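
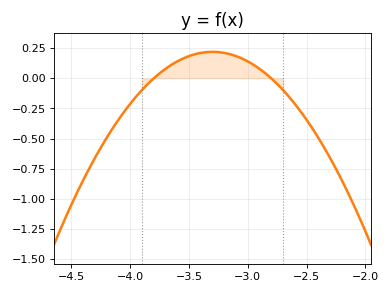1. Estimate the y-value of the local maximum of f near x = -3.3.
0.22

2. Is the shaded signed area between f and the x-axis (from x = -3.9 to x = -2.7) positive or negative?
positive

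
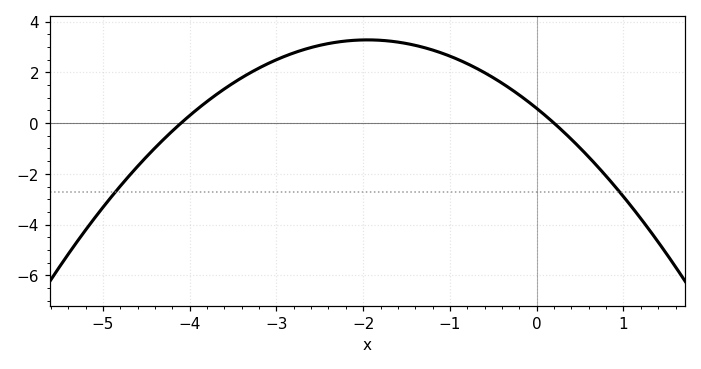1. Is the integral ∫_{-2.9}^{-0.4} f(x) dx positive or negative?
positive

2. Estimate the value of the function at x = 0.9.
-2.48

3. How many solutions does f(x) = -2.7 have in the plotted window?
2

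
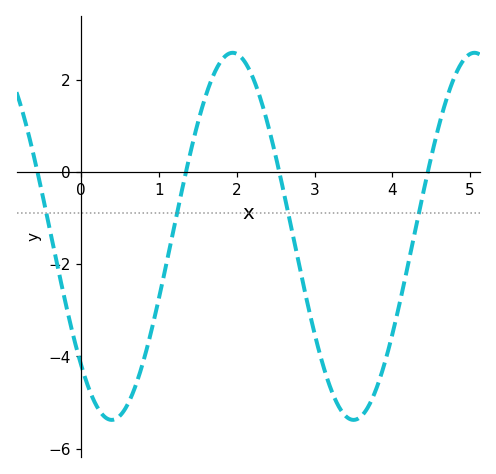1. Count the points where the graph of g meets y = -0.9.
4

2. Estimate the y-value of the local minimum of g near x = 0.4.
-5.38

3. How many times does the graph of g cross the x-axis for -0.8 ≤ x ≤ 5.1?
4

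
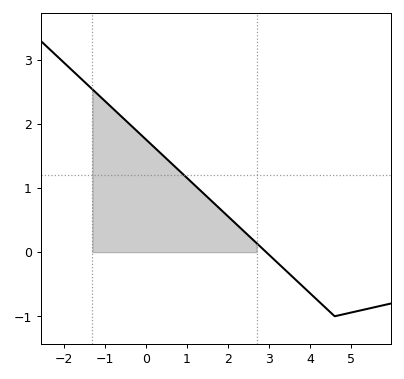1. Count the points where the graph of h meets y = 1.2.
1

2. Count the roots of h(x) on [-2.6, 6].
1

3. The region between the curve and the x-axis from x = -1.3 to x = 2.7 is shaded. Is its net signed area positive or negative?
positive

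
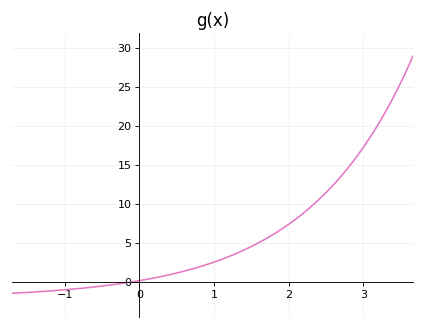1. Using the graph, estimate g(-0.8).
-1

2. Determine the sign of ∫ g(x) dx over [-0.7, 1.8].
positive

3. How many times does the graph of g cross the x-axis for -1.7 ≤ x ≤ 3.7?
1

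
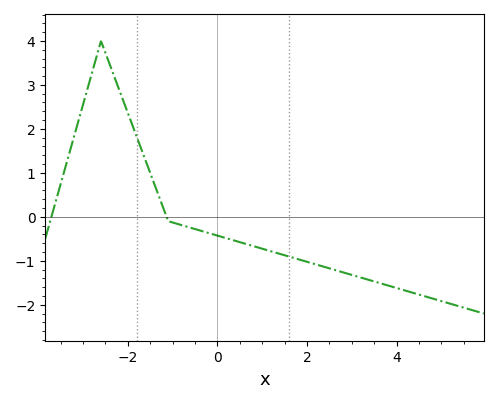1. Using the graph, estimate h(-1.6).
1.27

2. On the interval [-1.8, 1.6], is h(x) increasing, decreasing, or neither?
decreasing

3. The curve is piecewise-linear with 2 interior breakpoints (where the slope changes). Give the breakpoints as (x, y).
(-2.6, 4); (-1.1, -0.1)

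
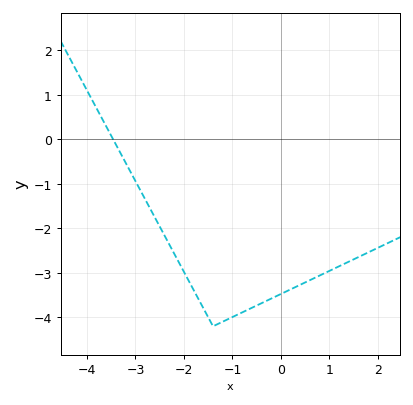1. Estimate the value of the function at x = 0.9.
-3.01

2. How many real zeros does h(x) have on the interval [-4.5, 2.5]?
1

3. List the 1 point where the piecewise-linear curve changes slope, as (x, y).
(-1.4, -4.2)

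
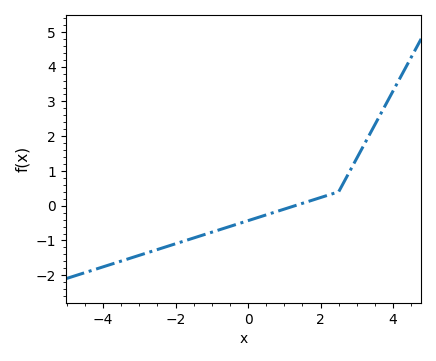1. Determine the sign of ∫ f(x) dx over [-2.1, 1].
negative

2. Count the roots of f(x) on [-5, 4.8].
1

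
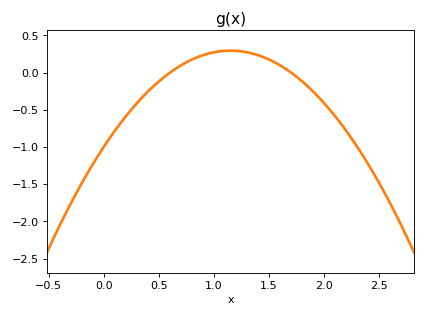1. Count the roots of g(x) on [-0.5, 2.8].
2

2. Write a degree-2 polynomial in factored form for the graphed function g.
y = -0.98(x - 0.6)(x - 1.7)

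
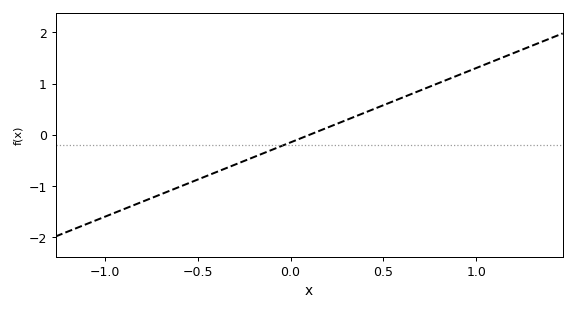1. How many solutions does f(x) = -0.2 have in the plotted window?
1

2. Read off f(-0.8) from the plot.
-1.3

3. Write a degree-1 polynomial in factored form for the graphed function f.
y = 1.45(x - 0.1)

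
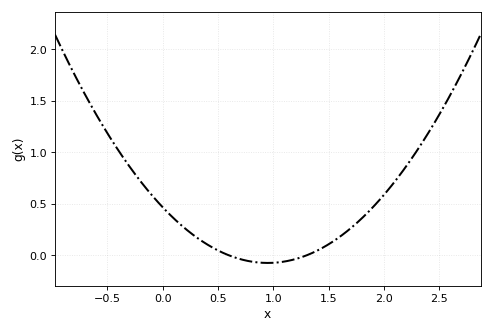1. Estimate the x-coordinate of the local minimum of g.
0.9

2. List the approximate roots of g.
0.6, 1.3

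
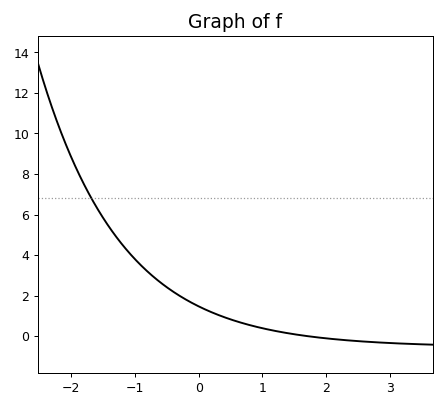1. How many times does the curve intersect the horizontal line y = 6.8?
1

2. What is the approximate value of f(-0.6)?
2.6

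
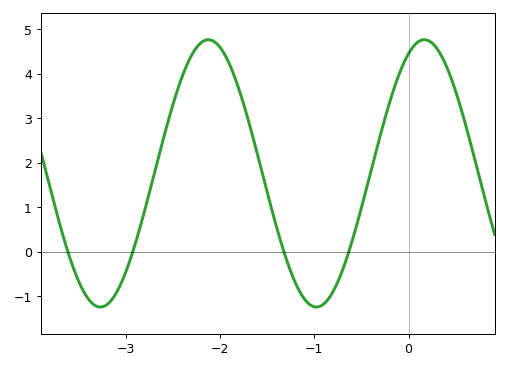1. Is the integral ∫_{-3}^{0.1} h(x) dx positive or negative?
positive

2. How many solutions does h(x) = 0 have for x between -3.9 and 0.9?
4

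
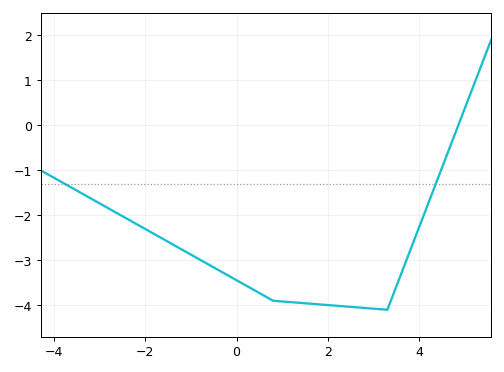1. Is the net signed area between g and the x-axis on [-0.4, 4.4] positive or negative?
negative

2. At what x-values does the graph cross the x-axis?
4.85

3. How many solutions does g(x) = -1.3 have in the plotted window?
2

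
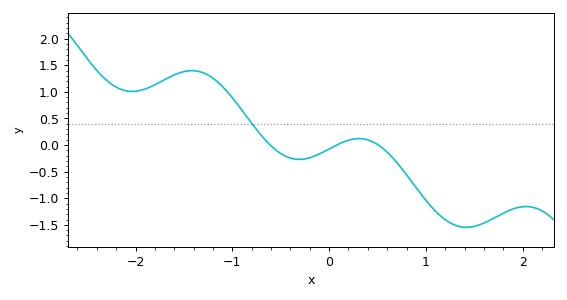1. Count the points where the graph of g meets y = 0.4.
1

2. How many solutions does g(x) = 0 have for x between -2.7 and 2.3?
3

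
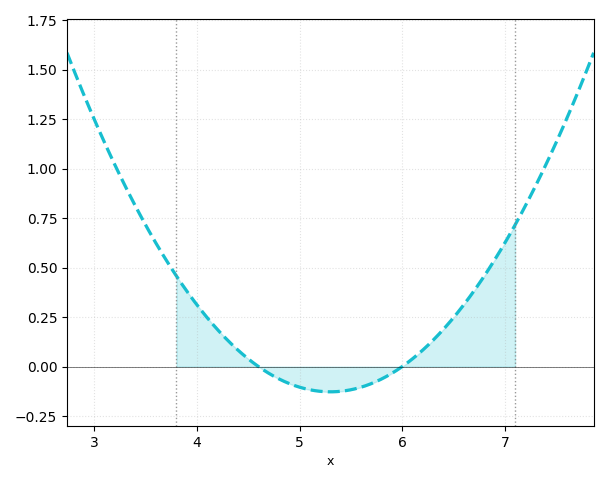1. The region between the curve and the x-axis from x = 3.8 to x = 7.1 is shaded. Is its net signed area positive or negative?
positive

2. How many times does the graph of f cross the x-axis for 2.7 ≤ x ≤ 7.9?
2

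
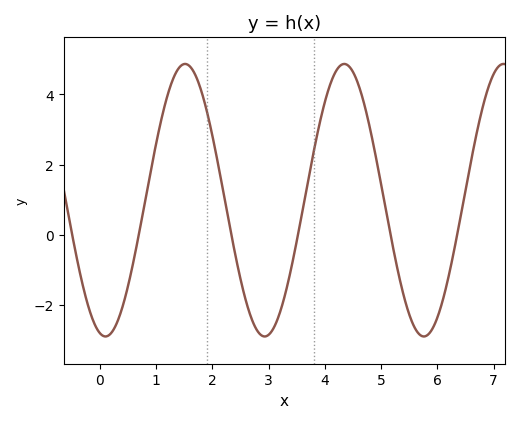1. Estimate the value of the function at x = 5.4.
-1.72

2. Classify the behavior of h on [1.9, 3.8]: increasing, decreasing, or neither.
neither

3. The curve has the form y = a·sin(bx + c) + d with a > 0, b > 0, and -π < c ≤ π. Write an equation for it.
y = 3.88sin(2.22x - 1.79) + 0.99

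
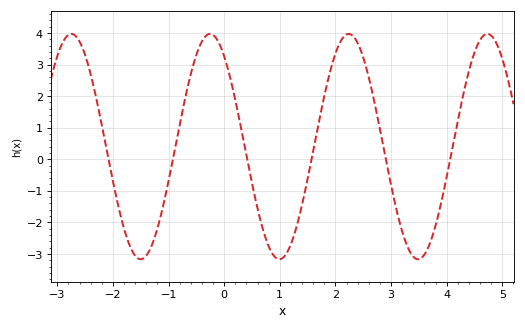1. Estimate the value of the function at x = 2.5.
3.2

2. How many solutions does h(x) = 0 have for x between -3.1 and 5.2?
6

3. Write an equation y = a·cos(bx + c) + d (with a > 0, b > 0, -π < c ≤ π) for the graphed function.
y = 3.57cos(2.5x + 0.64) + 0.4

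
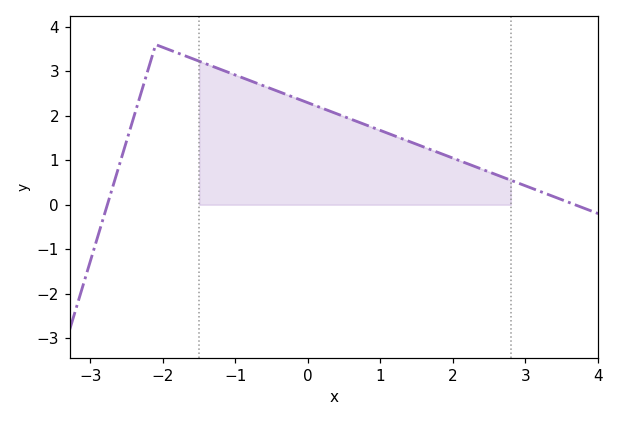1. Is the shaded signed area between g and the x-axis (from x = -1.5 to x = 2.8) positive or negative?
positive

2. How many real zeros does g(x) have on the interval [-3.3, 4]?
2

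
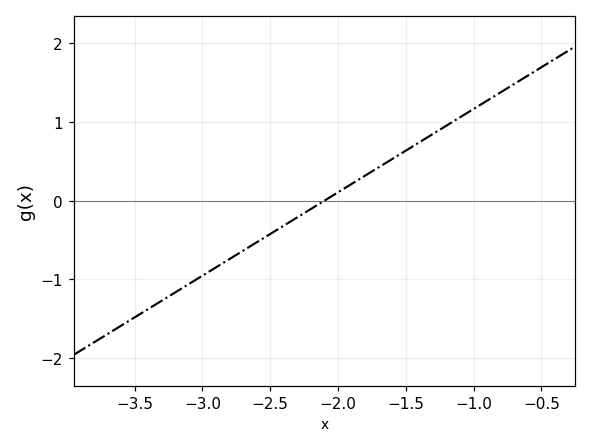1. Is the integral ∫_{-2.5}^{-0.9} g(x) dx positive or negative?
positive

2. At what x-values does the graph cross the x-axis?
-2.1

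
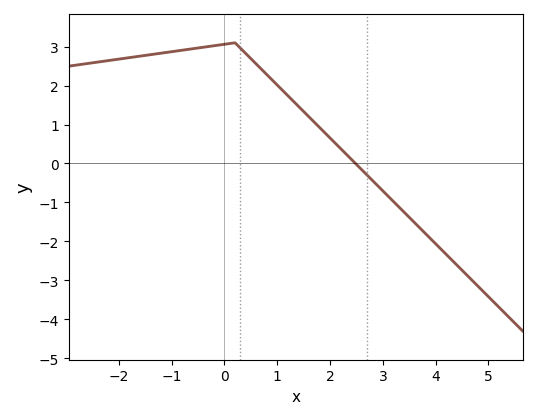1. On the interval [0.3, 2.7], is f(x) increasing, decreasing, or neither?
decreasing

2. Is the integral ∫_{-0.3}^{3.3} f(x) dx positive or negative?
positive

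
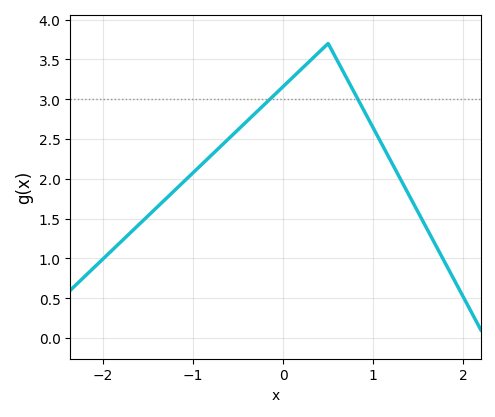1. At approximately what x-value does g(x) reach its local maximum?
0.5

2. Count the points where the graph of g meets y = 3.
2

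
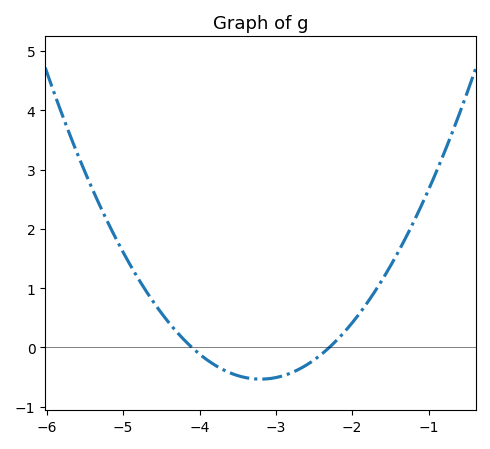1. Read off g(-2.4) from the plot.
-0.112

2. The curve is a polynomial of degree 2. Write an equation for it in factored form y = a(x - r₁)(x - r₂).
y = 0.66(x + 4.1)(x + 2.3)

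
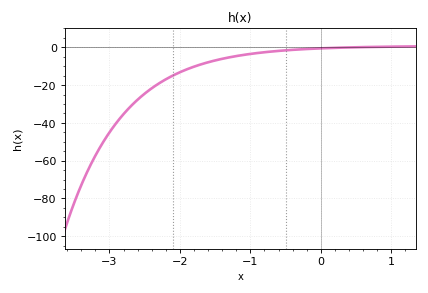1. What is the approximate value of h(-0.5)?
-1.58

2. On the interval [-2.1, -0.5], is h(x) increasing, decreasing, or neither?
increasing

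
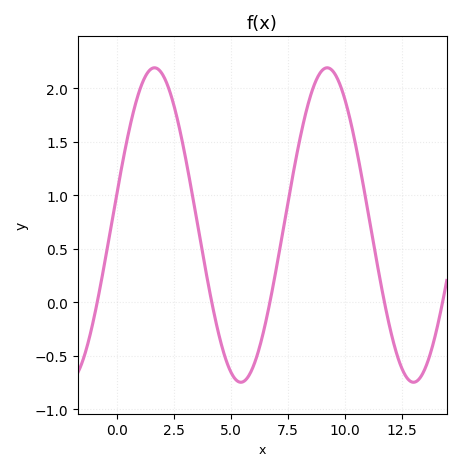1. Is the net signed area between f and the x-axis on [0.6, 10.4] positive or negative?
positive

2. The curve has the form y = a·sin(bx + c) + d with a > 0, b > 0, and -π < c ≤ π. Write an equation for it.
y = 1.47sin(0.83x + 0.21) + 0.72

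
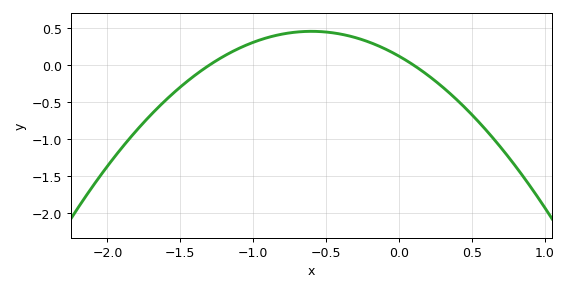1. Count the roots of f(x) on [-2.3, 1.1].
2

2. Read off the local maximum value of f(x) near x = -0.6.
0.456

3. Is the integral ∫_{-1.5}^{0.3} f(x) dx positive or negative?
positive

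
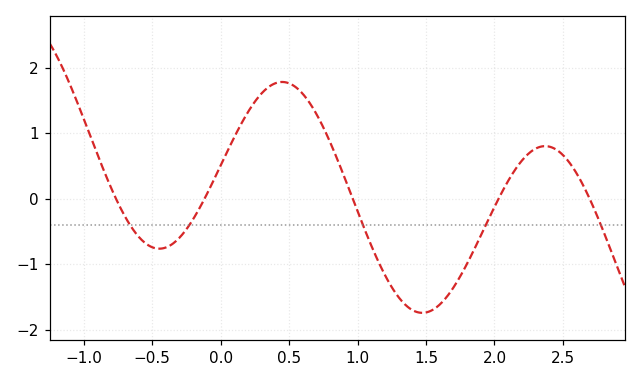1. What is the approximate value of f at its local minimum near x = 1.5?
-1.74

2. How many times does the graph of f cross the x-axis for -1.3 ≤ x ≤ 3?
5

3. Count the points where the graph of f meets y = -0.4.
5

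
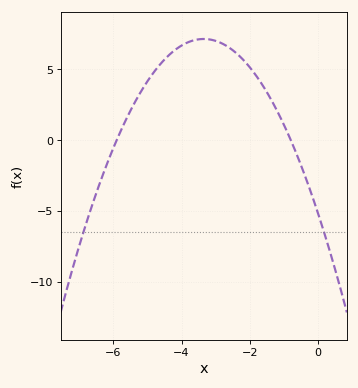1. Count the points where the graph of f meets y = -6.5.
2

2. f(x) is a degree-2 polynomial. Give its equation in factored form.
y = -1.1(x + 5.9)(x + 0.8)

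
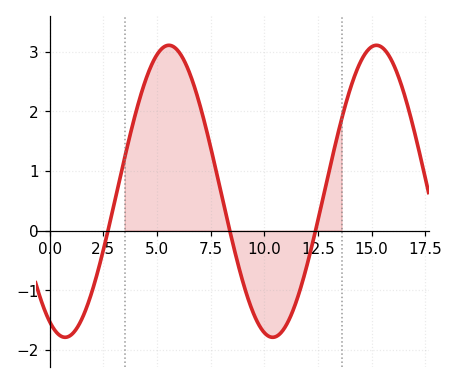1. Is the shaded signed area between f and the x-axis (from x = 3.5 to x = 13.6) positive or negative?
positive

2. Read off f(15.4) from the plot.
3.1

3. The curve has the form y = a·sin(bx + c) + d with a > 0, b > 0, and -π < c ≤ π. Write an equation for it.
y = 2.45sin(0.65x - 2) + 0.66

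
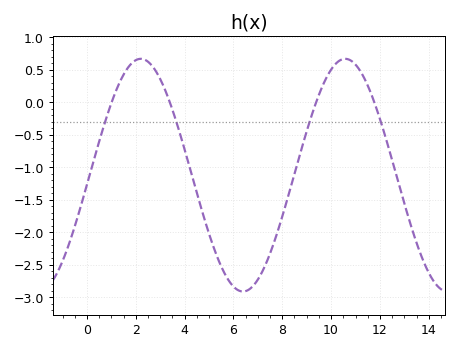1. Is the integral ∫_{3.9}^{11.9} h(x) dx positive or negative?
negative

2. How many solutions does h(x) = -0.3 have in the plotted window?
4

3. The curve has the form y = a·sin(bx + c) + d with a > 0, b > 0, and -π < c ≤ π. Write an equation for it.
y = 1.79sin(0.75x - 0.08) - 1.12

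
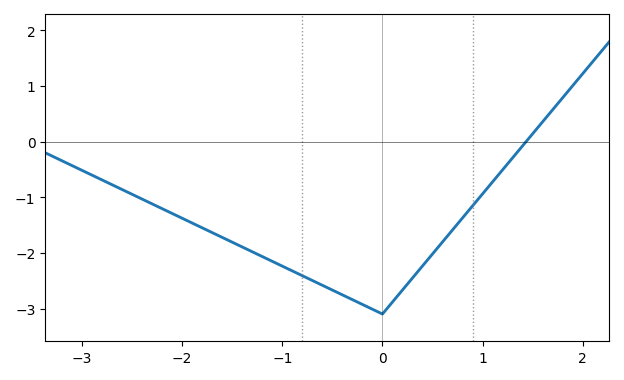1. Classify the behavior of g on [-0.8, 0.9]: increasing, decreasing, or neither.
neither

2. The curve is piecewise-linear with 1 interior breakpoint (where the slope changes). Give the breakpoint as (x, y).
(0, -3.1)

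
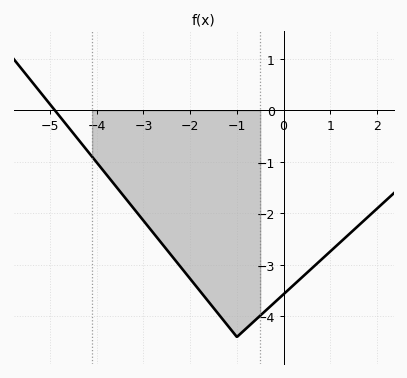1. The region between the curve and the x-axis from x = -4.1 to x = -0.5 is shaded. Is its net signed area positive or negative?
negative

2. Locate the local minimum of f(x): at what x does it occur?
-1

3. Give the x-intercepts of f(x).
-4.8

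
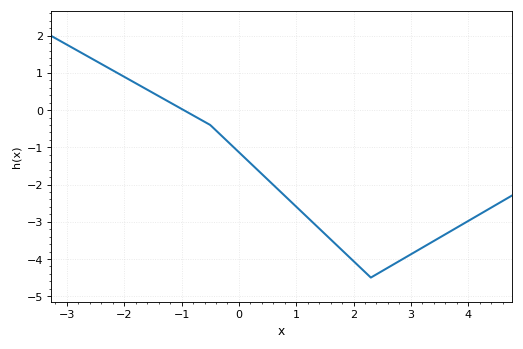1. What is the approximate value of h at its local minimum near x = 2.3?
-4.5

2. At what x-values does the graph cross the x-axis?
-1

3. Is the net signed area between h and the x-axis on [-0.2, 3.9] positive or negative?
negative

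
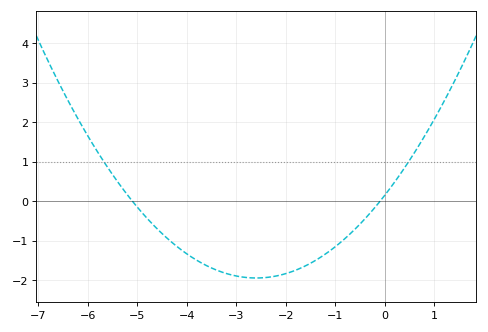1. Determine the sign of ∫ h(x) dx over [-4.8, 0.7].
negative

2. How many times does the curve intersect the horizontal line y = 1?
2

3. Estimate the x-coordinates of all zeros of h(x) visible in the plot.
-5.1, -0.1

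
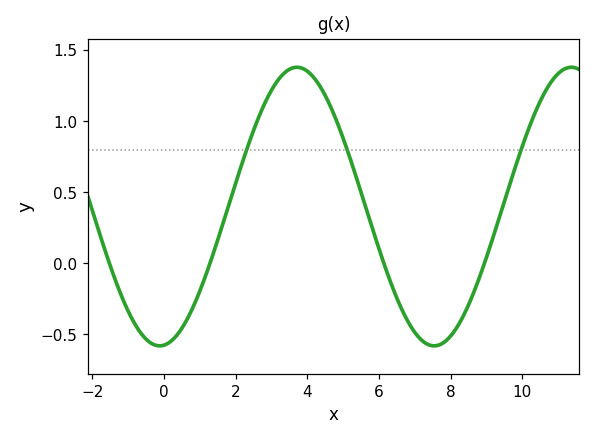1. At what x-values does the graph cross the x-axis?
-1.6, 1.2, 6.2, 9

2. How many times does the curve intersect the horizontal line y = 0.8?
3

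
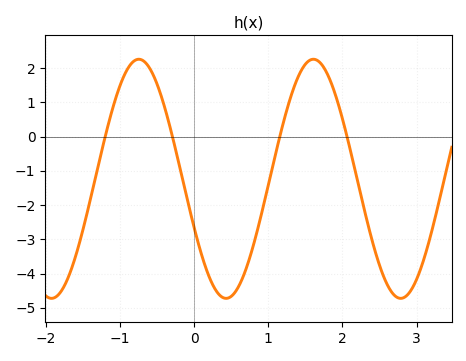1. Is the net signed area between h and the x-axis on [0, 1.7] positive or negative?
negative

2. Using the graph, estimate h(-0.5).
1.5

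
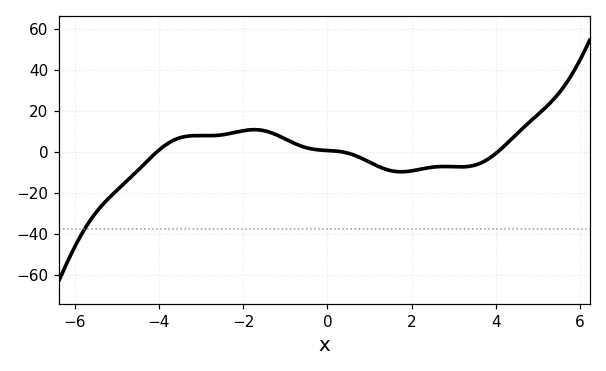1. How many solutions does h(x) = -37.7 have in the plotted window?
1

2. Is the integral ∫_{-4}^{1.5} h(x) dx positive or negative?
positive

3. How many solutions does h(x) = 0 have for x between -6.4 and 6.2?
3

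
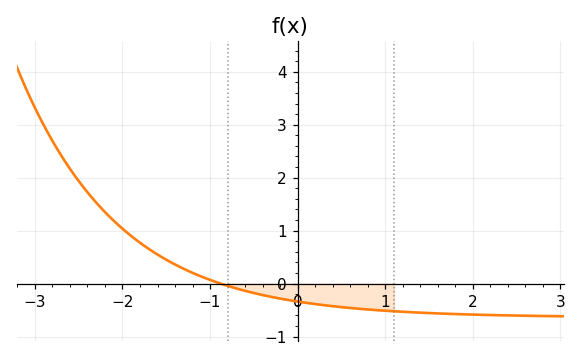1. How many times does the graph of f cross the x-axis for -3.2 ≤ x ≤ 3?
1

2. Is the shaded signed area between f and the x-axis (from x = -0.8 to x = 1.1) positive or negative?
negative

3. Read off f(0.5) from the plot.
-0.4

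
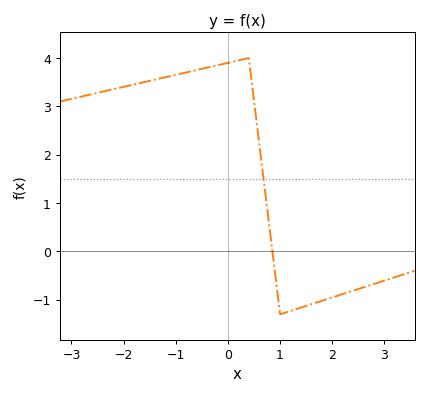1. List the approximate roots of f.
0.853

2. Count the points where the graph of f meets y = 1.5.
1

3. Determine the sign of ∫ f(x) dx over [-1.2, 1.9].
positive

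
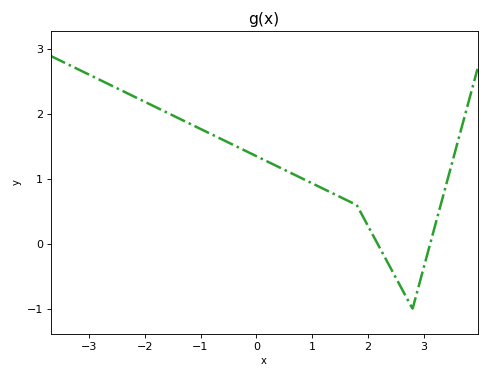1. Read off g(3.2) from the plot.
0.272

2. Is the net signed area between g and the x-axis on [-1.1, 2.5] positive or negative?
positive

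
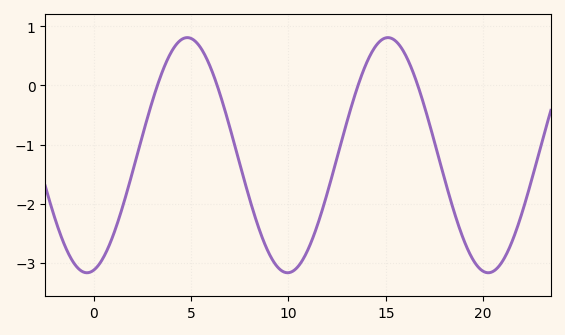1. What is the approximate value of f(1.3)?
-2.25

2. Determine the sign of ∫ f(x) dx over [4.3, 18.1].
negative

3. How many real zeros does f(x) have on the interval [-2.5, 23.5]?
4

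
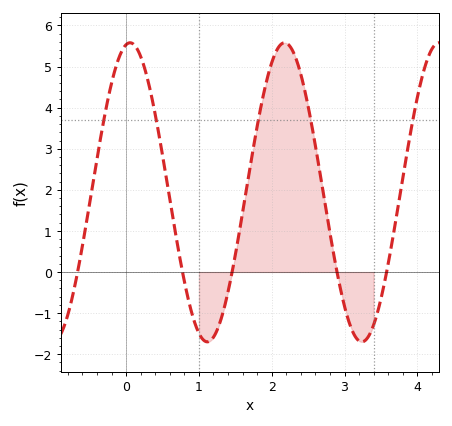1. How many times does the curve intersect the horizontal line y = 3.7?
5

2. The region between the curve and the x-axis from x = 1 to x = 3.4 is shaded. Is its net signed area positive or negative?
positive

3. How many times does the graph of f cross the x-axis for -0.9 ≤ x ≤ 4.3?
5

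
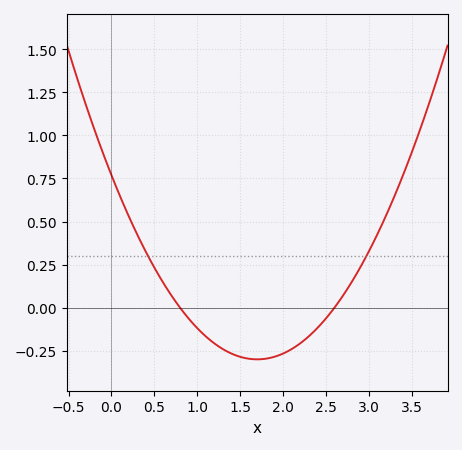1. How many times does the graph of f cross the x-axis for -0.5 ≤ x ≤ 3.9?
2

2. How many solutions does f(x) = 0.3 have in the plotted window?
2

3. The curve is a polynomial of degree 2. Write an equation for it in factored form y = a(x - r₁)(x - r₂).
y = 0.37(x - 0.8)(x - 2.6)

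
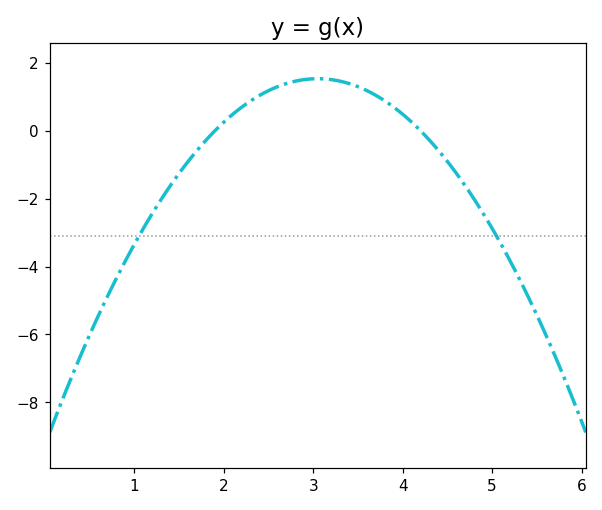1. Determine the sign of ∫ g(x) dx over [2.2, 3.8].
positive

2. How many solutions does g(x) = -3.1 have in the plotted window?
2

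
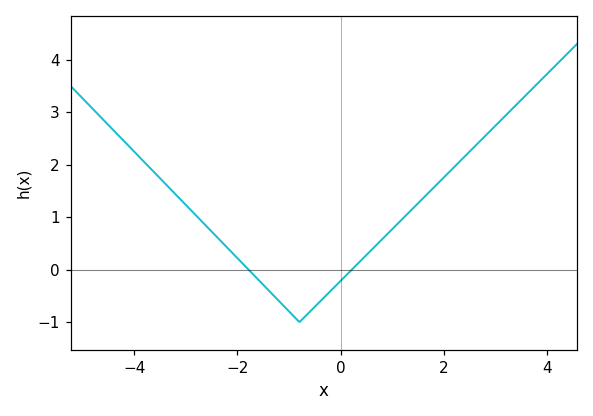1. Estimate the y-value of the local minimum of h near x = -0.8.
-1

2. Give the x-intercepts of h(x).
-1.8, 0.2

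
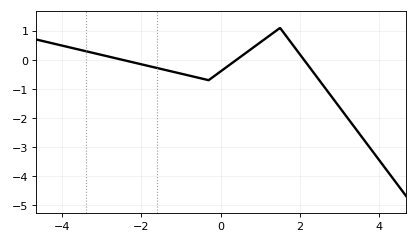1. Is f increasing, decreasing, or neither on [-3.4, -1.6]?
decreasing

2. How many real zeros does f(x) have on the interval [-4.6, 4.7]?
3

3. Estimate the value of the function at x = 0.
-0.4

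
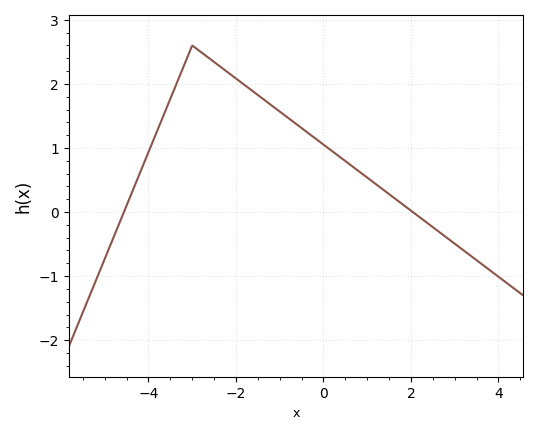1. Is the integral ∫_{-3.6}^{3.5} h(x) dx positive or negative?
positive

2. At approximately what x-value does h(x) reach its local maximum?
-3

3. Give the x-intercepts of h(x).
-4.56, 2.04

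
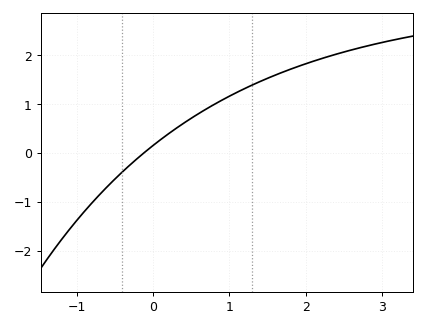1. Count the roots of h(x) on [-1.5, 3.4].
1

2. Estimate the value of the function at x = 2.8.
2.2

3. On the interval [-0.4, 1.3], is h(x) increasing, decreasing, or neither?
increasing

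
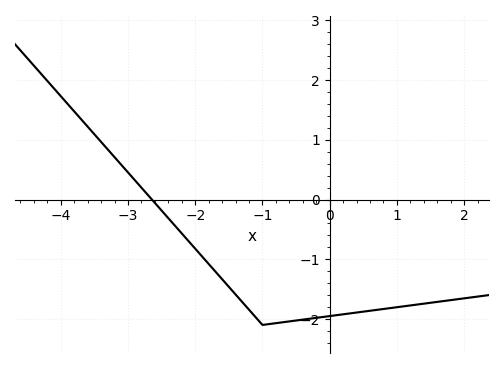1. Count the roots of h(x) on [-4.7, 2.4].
1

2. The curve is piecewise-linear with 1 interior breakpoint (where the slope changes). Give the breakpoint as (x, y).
(-1, -2.1)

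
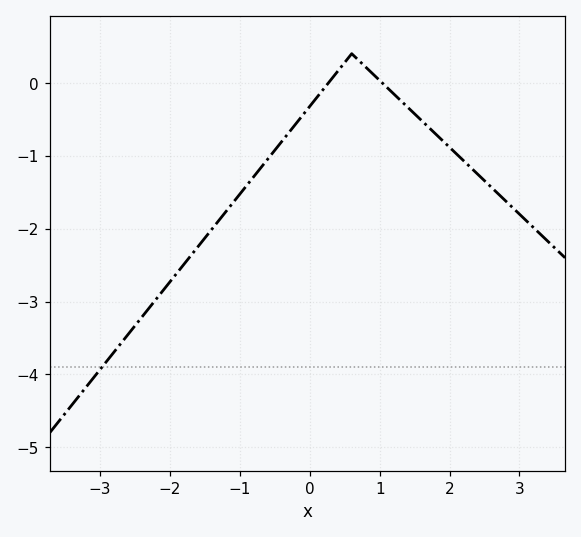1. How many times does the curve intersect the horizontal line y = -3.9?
1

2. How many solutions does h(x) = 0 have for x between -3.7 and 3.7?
2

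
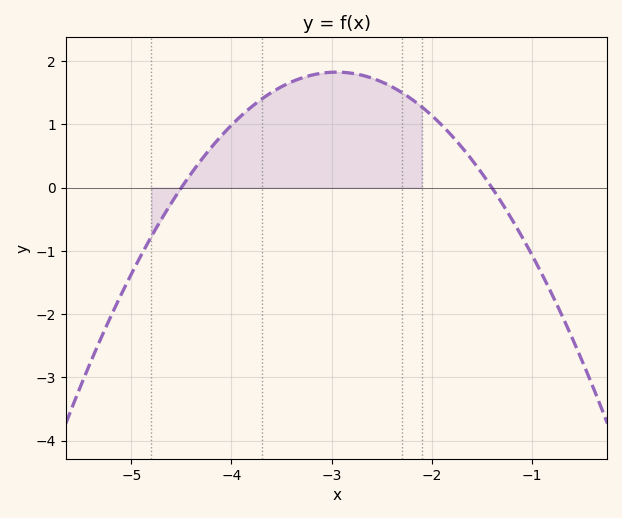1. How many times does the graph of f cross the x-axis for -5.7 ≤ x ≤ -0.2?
2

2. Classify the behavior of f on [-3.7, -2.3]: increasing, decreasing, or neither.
neither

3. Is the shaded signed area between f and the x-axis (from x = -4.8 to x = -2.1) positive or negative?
positive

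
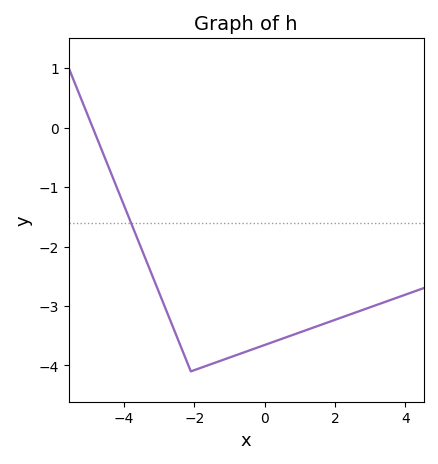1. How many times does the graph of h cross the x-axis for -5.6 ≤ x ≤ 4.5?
1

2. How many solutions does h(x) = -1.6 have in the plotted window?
1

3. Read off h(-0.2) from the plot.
-3.7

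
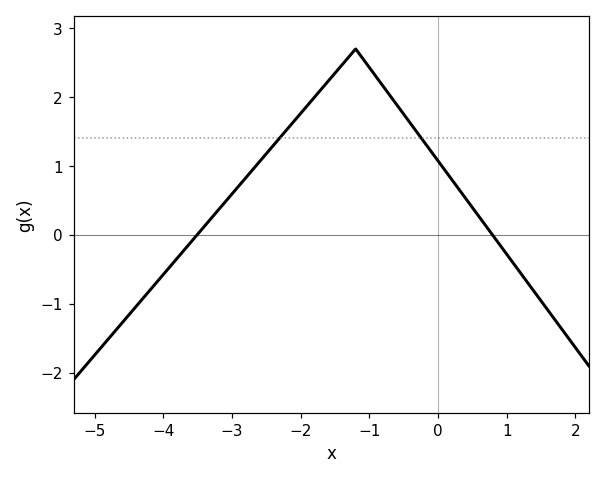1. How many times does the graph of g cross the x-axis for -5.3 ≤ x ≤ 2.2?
2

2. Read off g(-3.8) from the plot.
-0.337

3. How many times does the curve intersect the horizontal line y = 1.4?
2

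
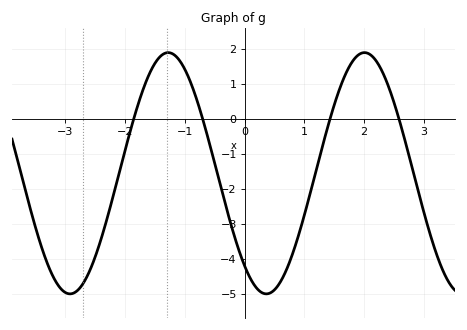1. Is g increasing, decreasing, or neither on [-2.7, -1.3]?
increasing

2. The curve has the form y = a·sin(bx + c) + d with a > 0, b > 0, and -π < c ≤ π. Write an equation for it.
y = 3.44sin(1.91x - 2.27) - 1.55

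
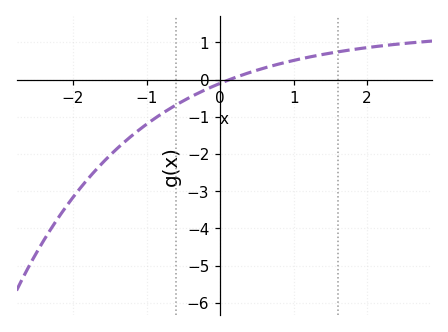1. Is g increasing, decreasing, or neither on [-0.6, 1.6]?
increasing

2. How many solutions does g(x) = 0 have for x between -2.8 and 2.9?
1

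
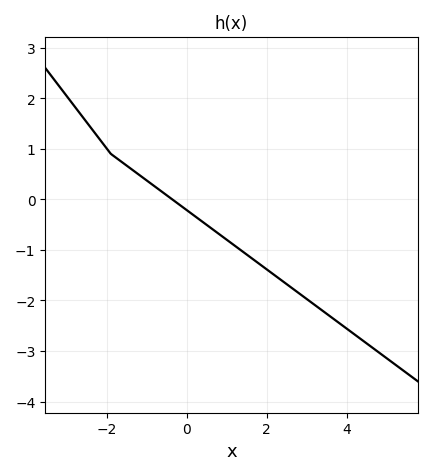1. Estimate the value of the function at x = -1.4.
0.607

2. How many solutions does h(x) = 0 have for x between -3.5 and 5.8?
1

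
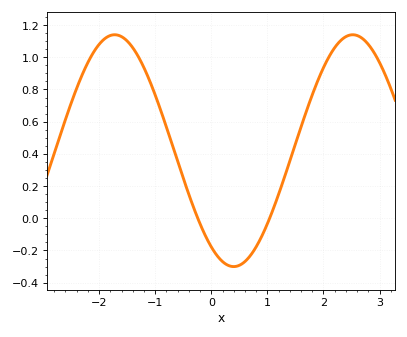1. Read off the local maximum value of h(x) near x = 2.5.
1.14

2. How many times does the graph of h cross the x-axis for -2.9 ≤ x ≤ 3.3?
2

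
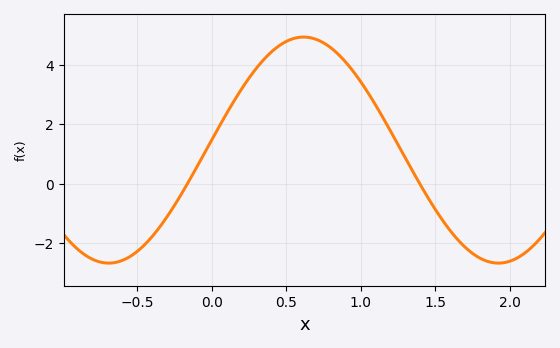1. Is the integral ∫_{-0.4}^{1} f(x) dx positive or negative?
positive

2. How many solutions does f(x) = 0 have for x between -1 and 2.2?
2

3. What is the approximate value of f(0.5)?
4.8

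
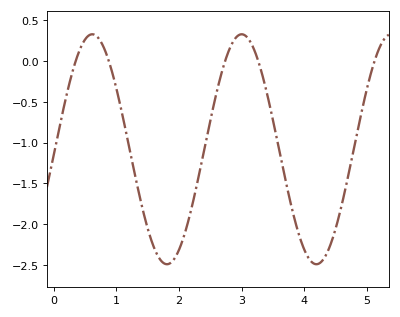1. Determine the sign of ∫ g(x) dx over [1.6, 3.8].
negative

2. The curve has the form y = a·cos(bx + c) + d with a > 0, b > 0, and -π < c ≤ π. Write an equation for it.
y = 1.41cos(2.6x - 1.6) - 1.08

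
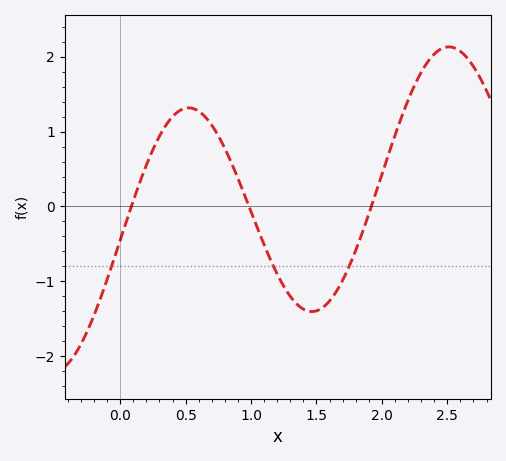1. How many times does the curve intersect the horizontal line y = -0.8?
3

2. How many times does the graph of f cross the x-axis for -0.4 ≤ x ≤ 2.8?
3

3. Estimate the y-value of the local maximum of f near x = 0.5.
1.3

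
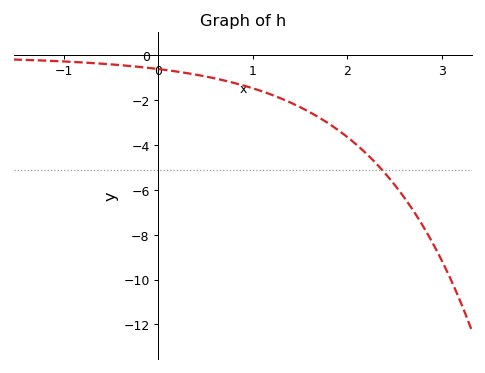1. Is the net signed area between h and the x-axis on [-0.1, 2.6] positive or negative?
negative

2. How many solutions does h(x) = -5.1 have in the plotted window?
1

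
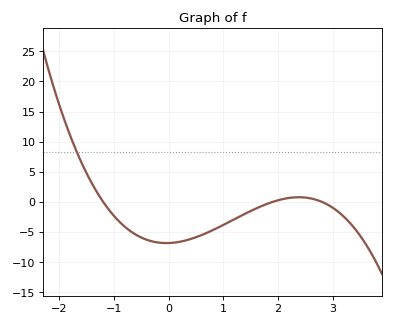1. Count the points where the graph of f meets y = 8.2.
1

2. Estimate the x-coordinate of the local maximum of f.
2.4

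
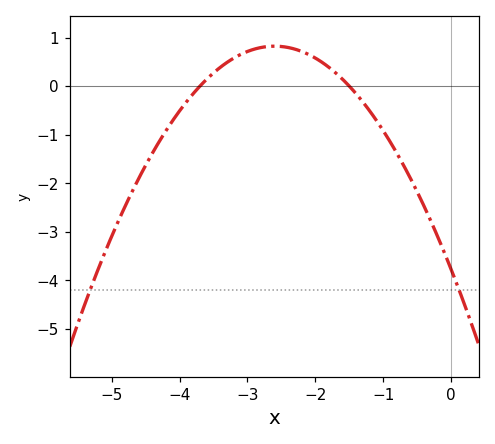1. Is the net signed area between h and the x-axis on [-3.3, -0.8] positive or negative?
positive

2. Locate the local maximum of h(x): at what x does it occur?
-2.6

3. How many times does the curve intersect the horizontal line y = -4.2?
2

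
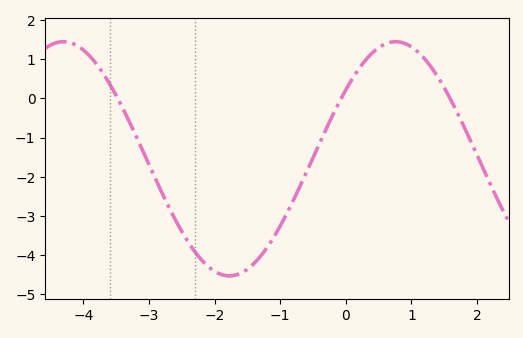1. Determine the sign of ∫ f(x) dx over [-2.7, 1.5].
negative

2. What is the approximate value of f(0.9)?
1.4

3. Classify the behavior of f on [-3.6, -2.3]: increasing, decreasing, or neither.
decreasing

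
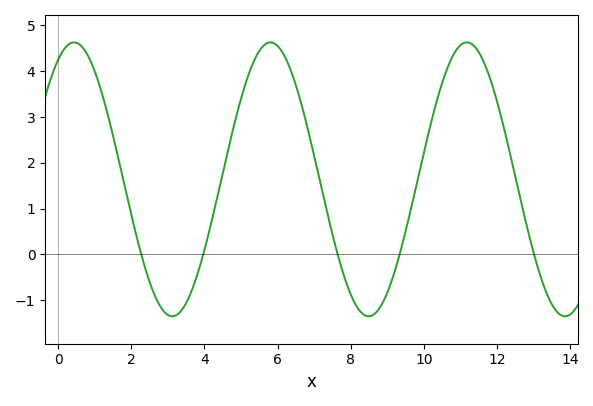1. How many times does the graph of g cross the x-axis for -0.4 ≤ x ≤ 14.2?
5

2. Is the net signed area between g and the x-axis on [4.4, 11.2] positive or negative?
positive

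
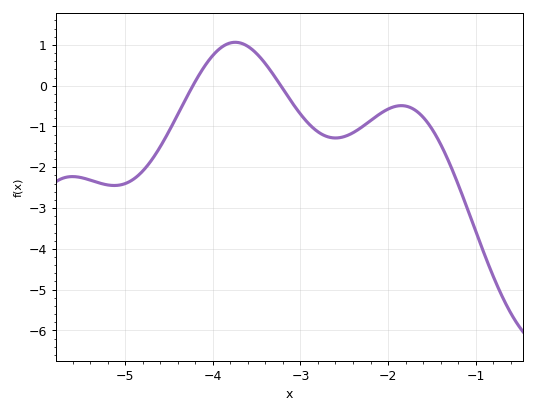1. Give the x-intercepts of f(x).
-4.23, -3.22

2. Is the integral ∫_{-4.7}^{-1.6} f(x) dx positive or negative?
negative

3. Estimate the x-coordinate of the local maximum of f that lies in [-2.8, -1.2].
-1.85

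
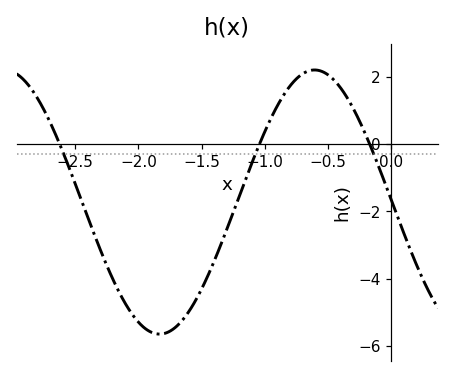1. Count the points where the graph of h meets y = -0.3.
3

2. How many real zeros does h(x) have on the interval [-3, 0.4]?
3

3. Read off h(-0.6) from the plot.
2.21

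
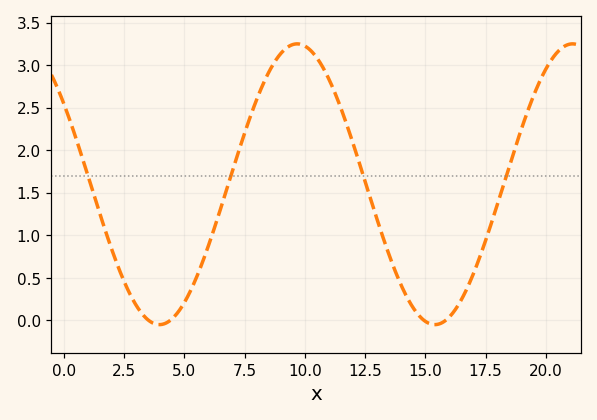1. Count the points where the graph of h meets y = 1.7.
4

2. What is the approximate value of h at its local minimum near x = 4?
-0.05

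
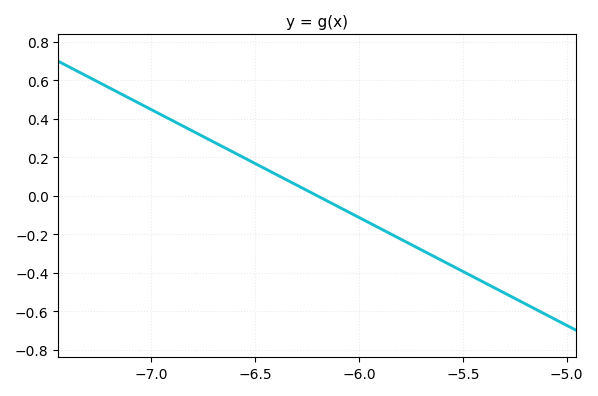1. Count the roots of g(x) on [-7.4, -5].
1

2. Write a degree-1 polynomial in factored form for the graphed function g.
y = -0.56(x + 6.2)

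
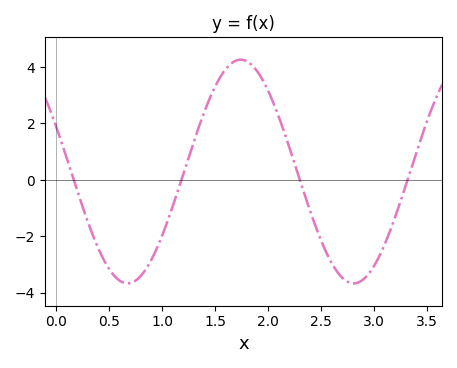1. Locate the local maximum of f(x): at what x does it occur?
1.74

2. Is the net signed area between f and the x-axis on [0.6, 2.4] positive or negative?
positive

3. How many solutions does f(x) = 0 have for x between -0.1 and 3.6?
4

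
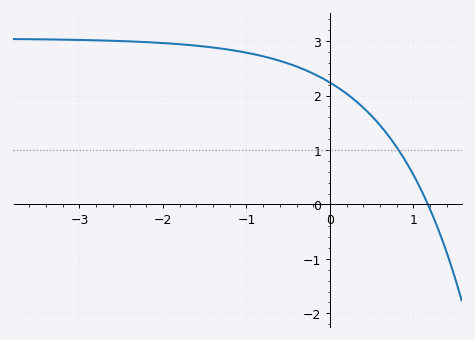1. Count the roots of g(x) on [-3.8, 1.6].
1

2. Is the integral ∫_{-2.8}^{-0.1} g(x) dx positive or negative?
positive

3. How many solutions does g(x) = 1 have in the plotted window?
1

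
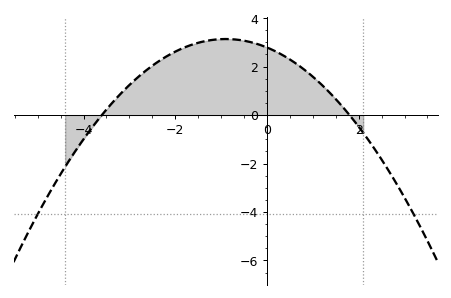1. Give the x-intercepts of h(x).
-3.6, 1.8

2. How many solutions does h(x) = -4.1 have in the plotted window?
2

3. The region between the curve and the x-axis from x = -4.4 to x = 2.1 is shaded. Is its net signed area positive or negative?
positive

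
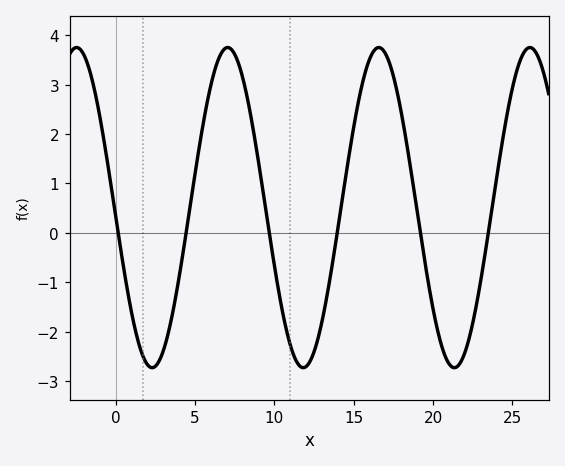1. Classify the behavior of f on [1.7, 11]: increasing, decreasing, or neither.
neither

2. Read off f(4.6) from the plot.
0.33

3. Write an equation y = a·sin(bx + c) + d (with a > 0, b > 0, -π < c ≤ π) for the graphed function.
y = 3.24sin(0.66x - 3.09) + 0.51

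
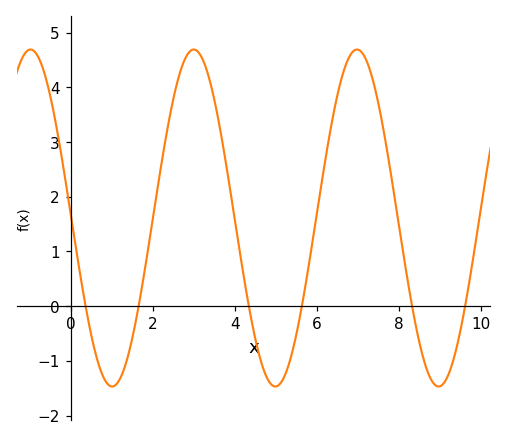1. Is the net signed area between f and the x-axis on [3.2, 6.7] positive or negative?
positive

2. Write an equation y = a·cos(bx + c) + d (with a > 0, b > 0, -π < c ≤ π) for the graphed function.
y = 3.08cos(1.6x + 1.5) + 1.61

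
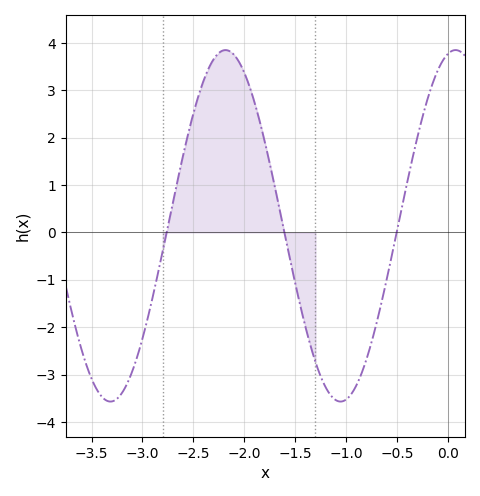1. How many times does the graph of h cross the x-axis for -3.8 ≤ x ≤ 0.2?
3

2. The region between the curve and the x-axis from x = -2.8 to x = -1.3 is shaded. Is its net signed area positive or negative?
positive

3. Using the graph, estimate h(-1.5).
-1.06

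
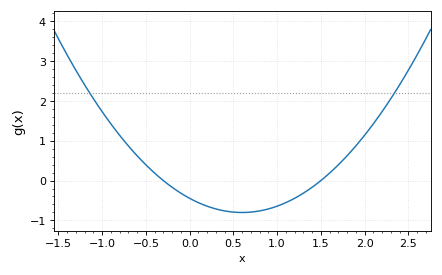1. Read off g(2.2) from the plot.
1.7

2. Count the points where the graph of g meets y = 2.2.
2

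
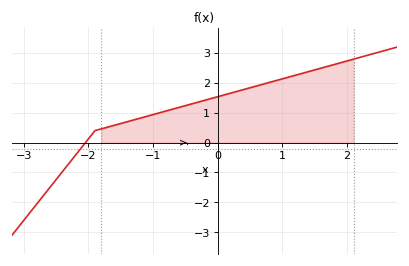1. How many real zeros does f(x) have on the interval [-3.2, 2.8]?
1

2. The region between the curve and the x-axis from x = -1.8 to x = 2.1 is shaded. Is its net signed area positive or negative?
positive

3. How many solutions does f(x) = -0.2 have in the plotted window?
1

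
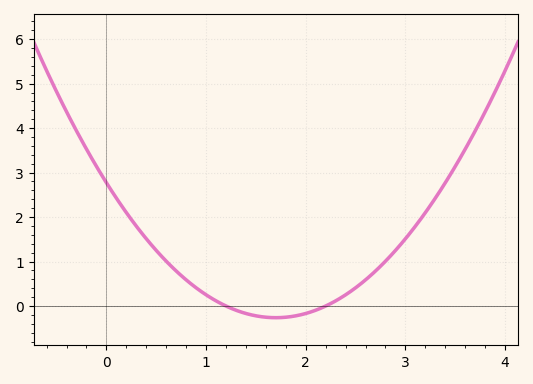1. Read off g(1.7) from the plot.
-0.263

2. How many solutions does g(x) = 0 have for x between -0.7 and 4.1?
2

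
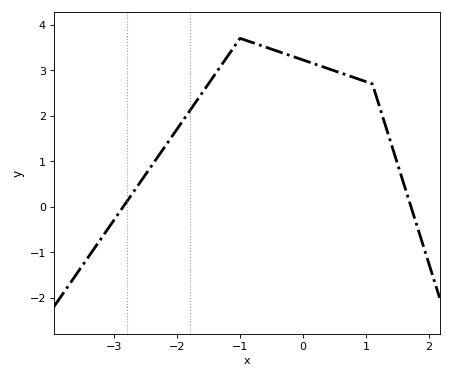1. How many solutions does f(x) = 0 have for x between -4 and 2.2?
2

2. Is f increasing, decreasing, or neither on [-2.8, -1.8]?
increasing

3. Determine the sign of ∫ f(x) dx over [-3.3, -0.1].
positive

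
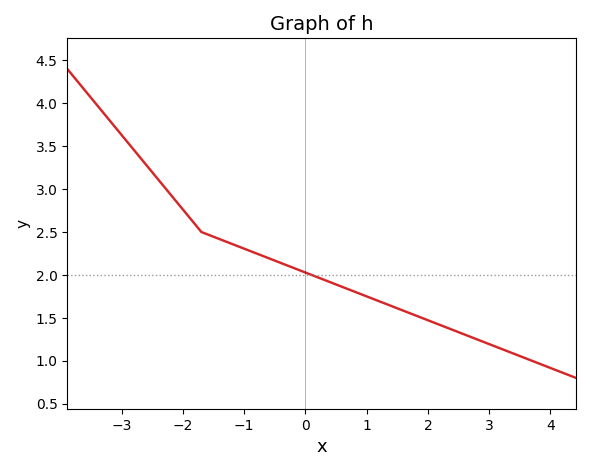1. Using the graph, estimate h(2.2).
1.4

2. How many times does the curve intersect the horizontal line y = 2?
1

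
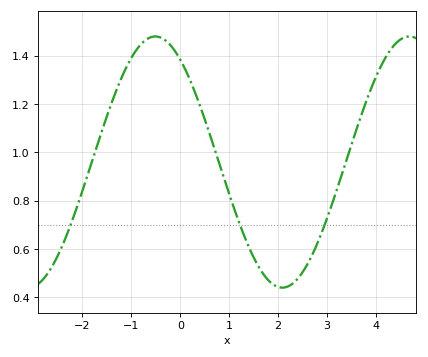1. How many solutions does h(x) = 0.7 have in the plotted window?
3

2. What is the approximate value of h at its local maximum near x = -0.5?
1.48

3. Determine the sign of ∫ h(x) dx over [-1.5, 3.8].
positive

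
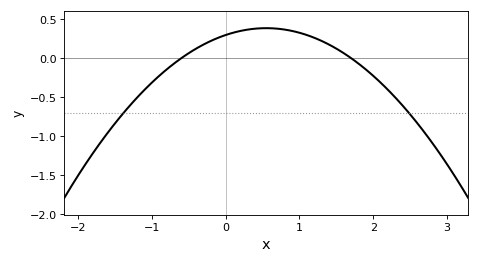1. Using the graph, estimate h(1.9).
-0.15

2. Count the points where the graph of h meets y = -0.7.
2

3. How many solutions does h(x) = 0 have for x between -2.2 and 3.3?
2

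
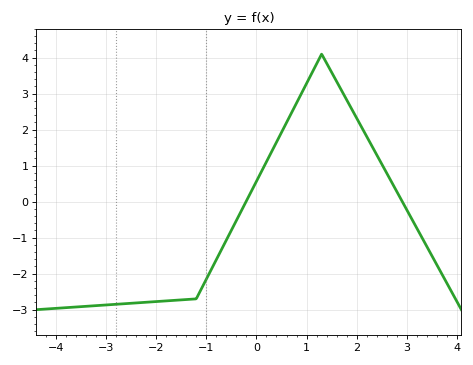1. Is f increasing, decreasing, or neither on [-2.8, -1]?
increasing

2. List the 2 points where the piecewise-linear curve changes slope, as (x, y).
(-1.2, -2.7); (1.3, 4.1)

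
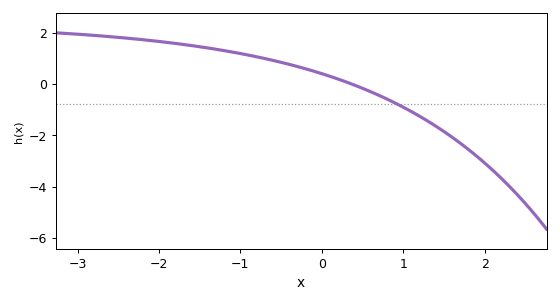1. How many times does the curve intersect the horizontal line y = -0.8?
1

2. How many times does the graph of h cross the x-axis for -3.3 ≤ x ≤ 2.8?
1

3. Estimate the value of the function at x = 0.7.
-0.4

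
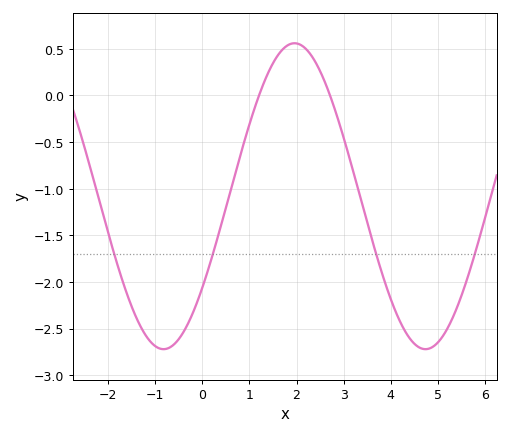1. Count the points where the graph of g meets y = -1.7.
4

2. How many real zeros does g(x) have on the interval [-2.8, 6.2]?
2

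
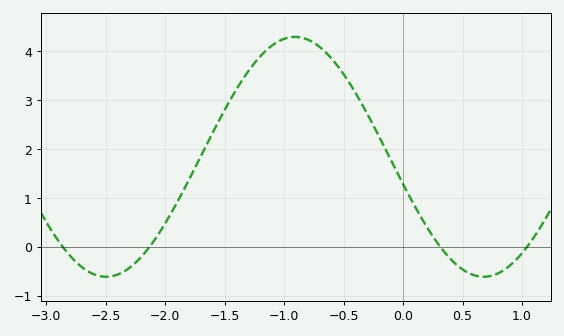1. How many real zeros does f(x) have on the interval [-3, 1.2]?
4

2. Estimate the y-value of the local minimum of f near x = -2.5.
-0.6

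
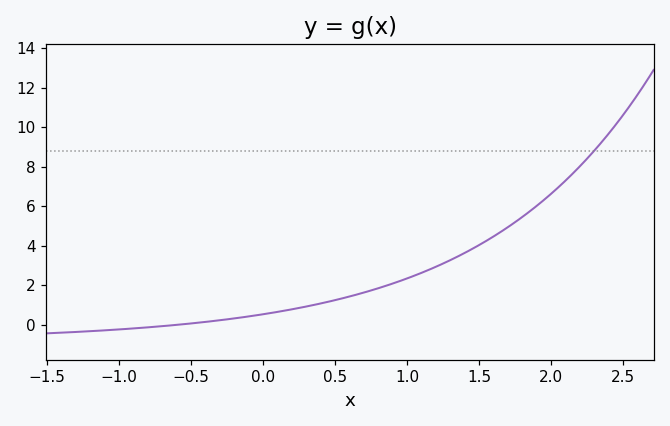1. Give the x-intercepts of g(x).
-0.591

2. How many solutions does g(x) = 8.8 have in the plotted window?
1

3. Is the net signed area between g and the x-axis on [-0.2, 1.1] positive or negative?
positive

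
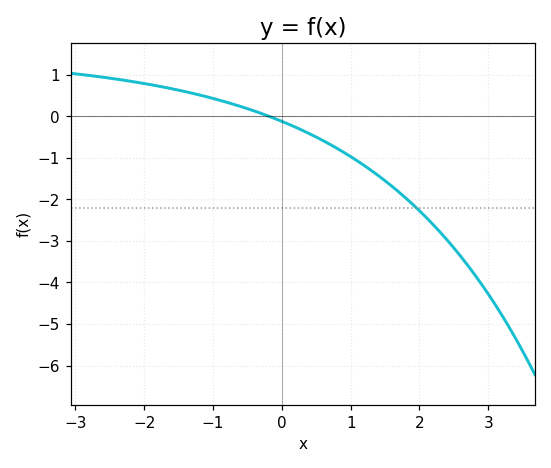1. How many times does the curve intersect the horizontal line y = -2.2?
1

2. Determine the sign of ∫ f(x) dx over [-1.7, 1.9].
negative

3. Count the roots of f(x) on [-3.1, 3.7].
1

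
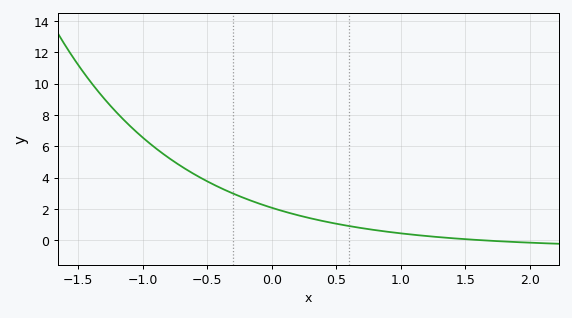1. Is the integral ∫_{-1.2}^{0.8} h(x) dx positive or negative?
positive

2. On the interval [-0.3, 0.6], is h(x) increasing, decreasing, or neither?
decreasing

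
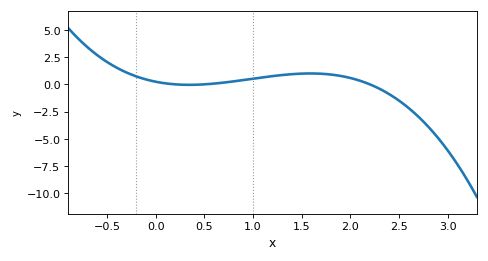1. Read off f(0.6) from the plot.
0.069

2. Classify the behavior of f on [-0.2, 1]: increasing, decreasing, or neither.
neither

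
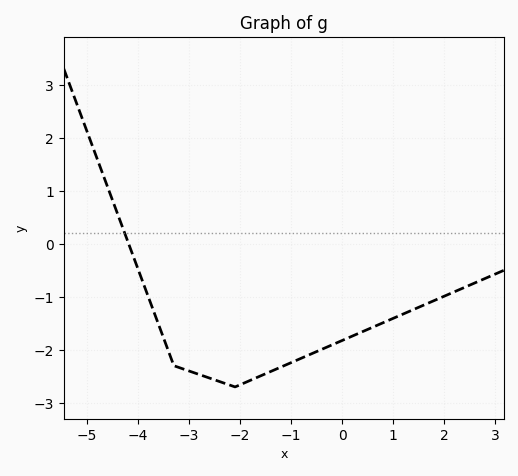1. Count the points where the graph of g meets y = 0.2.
1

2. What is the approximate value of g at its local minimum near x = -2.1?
-2.7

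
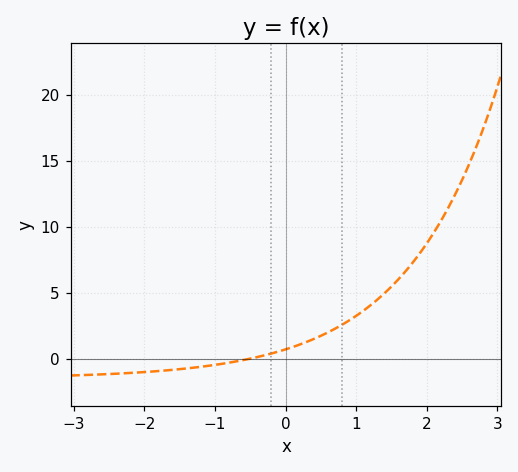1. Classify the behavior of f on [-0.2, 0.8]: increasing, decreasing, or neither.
increasing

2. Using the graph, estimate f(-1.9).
-1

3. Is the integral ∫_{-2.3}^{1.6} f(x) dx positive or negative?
positive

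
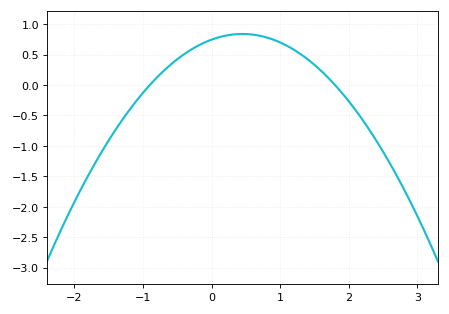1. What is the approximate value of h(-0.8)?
0.1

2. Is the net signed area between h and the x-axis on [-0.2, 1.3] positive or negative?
positive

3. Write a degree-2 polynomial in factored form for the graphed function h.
y = -0.46(x + 0.9)(x - 1.8)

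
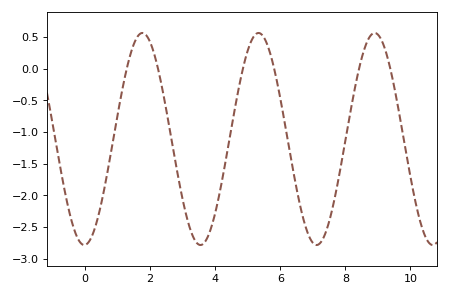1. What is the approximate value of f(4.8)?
-0.1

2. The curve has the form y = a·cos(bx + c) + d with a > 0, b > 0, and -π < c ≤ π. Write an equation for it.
y = 1.67cos(1.8x - 3.1) - 1.11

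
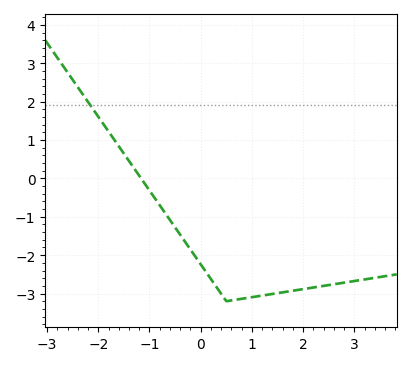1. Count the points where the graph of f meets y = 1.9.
1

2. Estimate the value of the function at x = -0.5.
-1.28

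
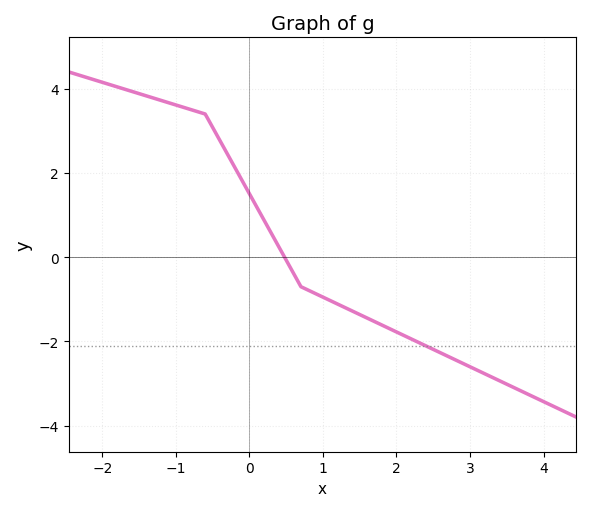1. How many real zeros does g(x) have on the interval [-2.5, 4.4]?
1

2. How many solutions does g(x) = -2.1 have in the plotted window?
1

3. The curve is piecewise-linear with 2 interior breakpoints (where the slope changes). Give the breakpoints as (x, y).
(-0.6, 3.4); (0.7, -0.7)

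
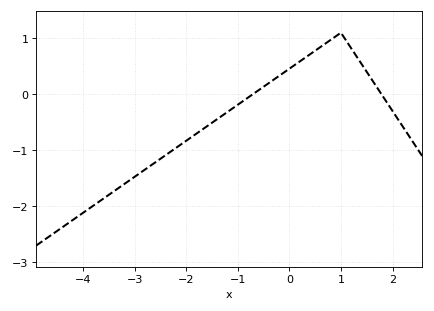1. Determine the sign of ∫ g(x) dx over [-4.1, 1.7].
negative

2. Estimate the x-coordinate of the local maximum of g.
1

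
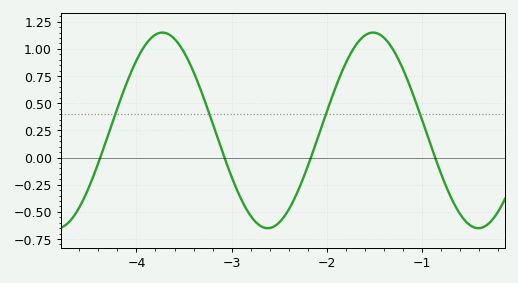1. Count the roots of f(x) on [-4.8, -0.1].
4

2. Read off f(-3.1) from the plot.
0.05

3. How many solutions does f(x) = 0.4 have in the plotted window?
4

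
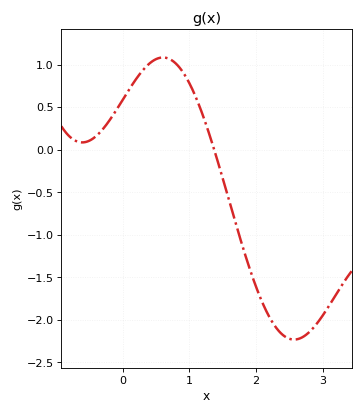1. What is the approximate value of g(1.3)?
0.178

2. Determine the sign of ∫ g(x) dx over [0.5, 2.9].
negative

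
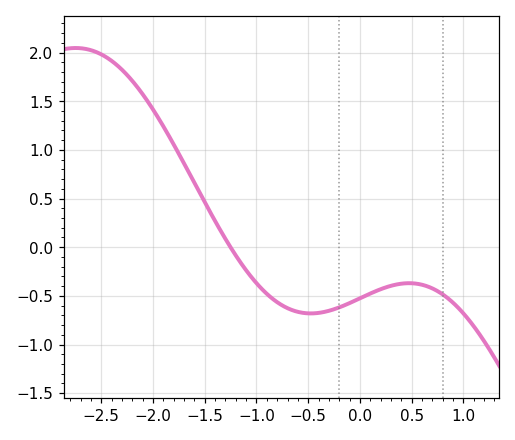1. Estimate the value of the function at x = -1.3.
0.085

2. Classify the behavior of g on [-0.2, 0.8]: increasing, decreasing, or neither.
neither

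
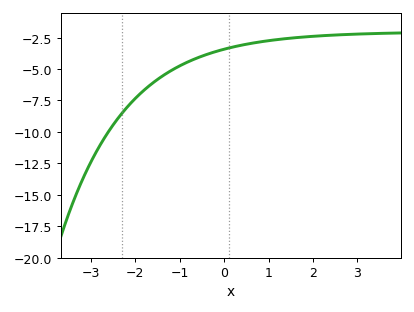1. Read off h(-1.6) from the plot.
-6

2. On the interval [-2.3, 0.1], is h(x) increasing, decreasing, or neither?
increasing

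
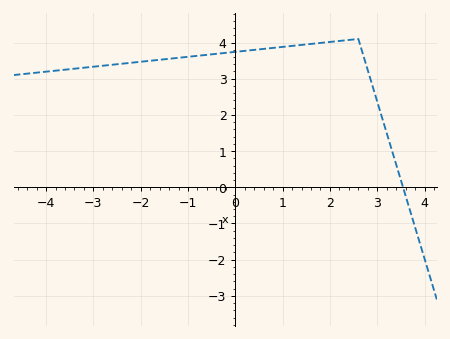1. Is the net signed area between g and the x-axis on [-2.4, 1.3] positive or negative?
positive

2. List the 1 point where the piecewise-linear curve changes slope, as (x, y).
(2.6, 4.1)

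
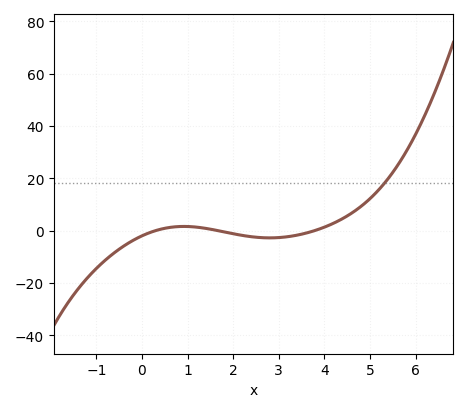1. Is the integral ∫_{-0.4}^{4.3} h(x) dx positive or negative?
negative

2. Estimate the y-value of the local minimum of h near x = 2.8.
-2.74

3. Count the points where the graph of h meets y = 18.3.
1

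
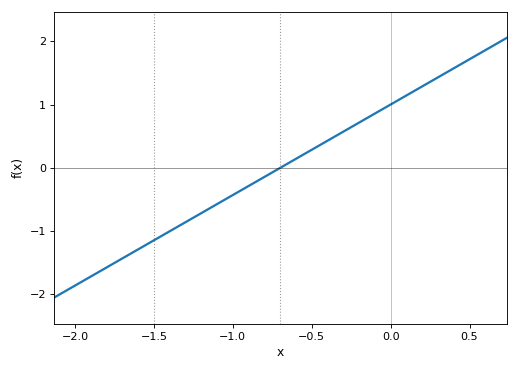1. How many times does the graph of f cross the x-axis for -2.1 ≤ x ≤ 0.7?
1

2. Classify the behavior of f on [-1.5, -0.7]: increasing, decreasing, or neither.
increasing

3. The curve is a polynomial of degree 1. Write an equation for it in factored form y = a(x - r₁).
y = 1.43(x + 0.7)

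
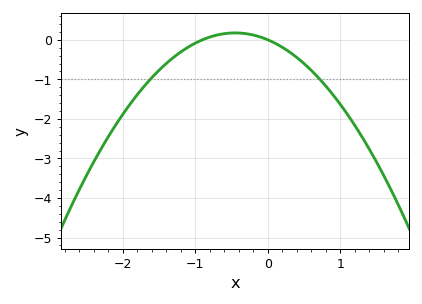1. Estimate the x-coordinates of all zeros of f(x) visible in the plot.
-0.9, 0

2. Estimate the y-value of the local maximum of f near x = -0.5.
0.174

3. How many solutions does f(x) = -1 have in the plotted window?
2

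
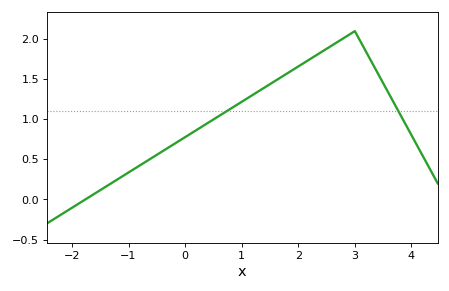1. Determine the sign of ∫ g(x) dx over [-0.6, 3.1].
positive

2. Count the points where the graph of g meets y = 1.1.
2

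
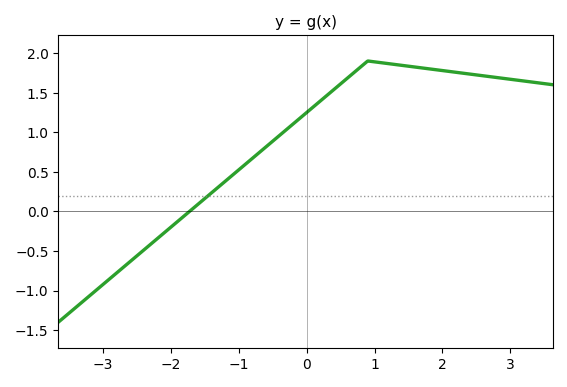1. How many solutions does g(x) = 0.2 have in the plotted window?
1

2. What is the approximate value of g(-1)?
0.5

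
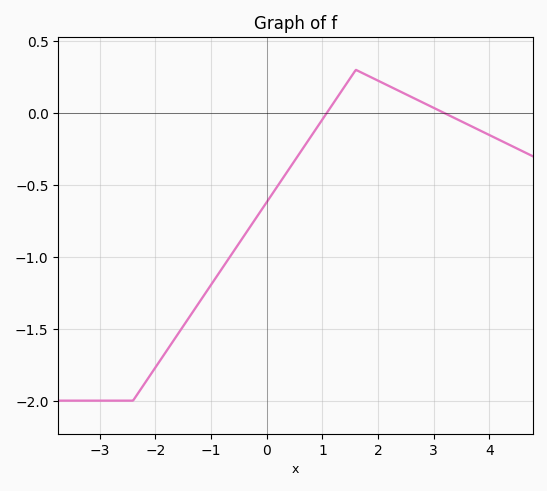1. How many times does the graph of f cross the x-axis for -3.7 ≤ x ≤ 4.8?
2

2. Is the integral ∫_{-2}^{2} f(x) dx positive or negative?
negative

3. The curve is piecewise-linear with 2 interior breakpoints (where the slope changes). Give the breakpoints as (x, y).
(-2.4, -2); (1.6, 0.3)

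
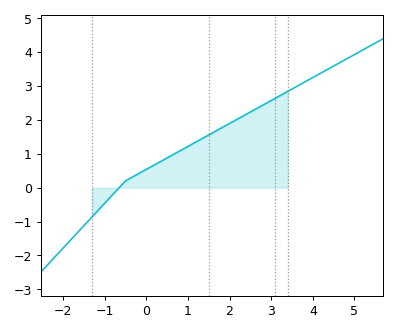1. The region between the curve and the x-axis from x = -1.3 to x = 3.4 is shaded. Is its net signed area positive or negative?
positive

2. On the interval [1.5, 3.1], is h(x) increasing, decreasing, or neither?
increasing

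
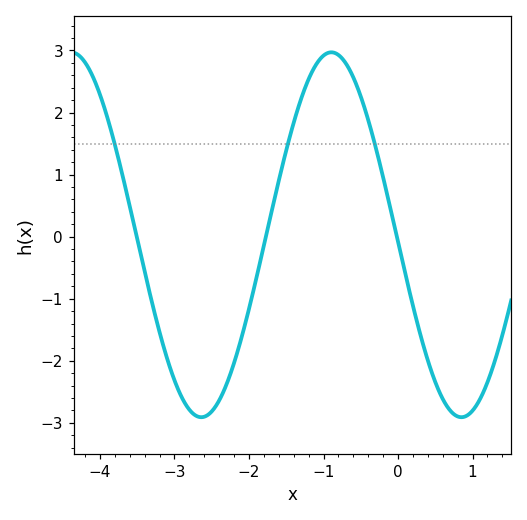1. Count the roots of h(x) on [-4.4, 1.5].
3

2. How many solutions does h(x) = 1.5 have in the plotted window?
3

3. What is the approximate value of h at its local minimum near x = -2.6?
-2.91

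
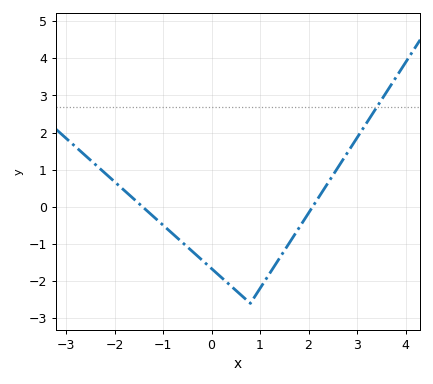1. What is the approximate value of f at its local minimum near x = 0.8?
-2.6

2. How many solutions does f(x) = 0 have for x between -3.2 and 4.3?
2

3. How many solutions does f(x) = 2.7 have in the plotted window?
1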